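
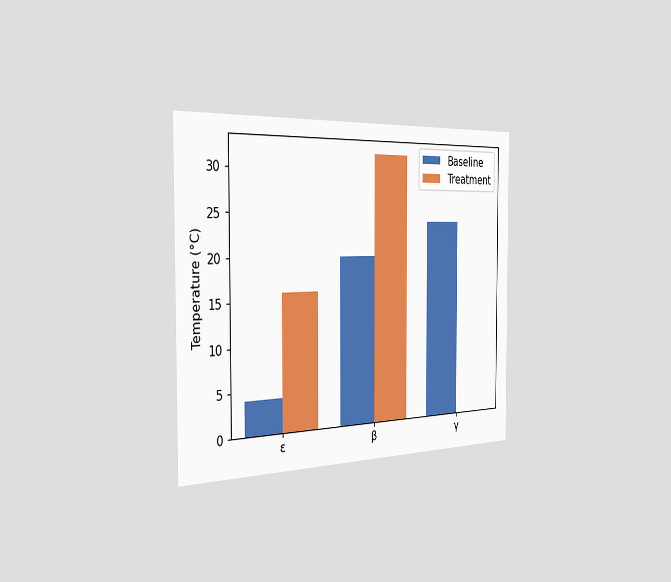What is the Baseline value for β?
20°C

The chart is viewed slightly from the left. The Baseline bar at β reaches 20°C on the y-axis.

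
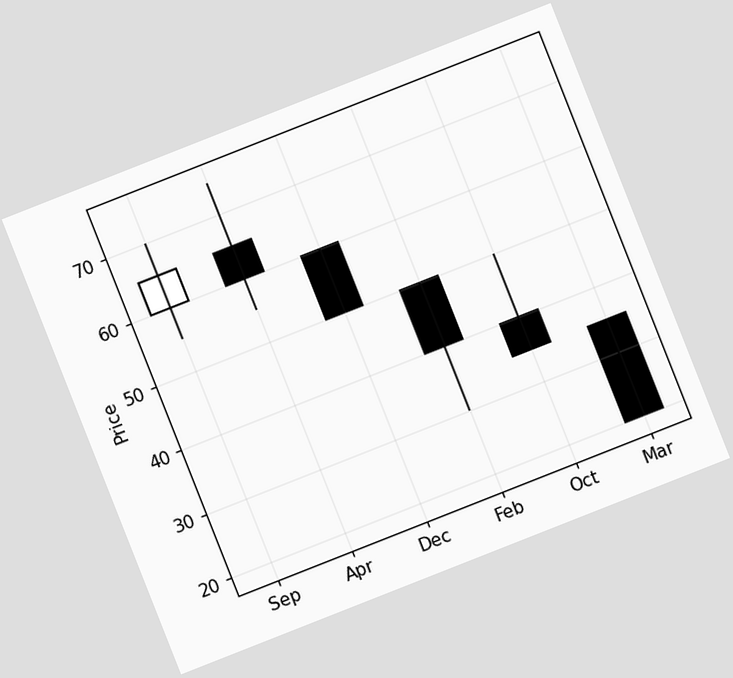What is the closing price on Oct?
The chart is tilted about 22° counter-clockwise. The Oct candle closes at 35.

35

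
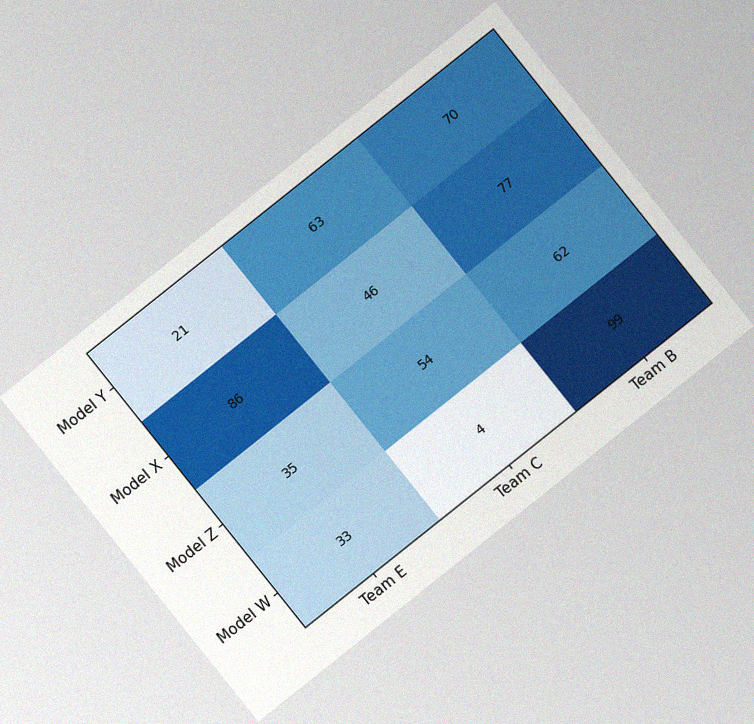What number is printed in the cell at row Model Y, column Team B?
70

The chart is tilted about 39° counter-clockwise, with some photo noise. The (Model Y, Team B) cell reads 70.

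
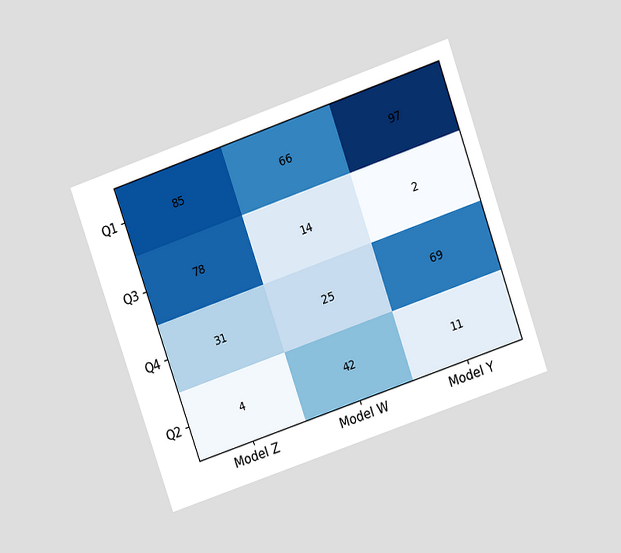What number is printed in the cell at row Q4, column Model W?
The chart is tilted about 19° counter-clockwise and viewed at a slight angle. The (Q4, Model W) cell reads 25.

25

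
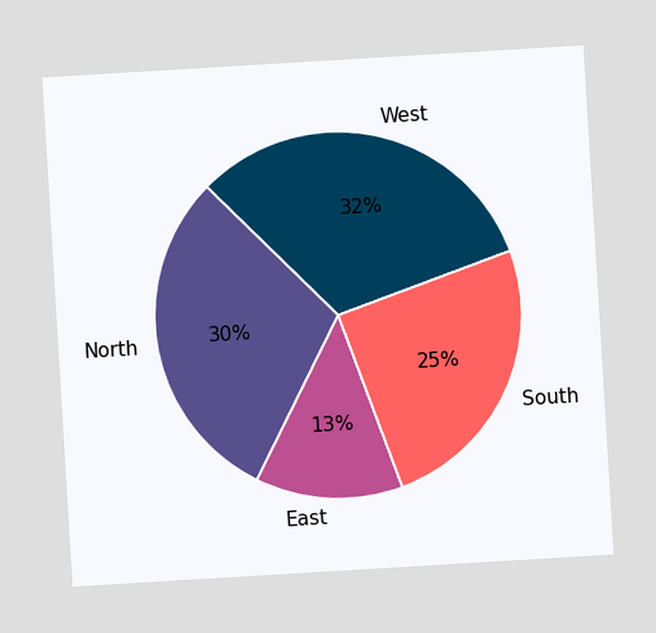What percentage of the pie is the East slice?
13%

The chart is tilted about 3° counter-clockwise. The East slice takes up 13% of the pie.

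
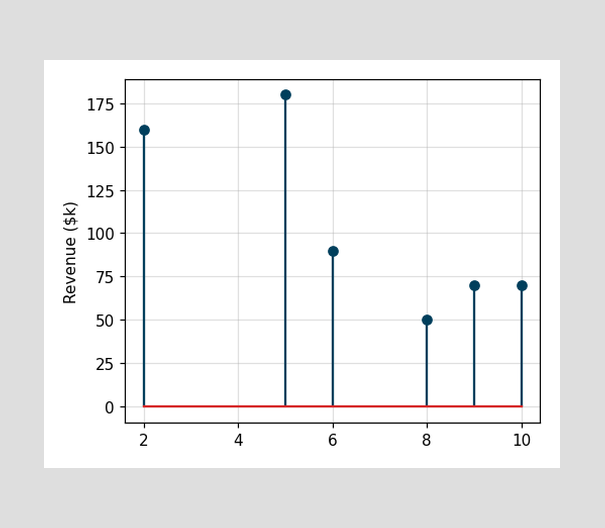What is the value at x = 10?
The stem at x=10 reaches $70k.

$70k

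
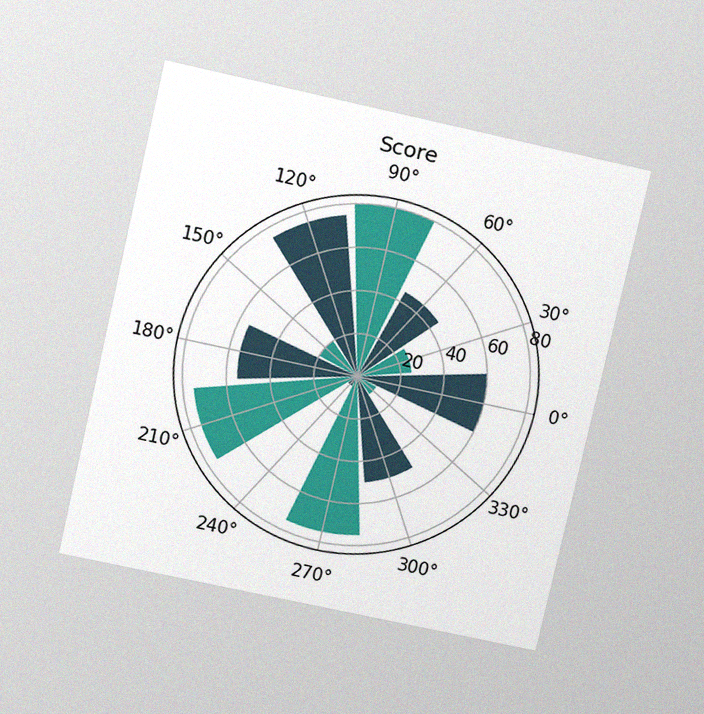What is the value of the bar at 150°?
20

The chart is tilted about 13° clockwise and viewed slightly from above, with some photo noise. The bar at 150° reaches 20 on the radial axis.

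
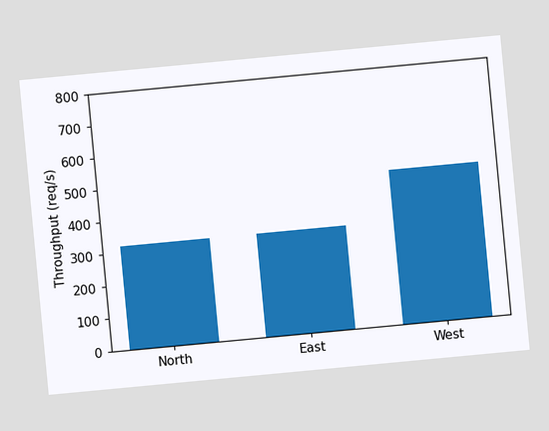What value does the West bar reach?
The chart is tilted about 5° counter-clockwise. Reading along the chart's y-axis, the West bar reaches 480req/s.

480req/s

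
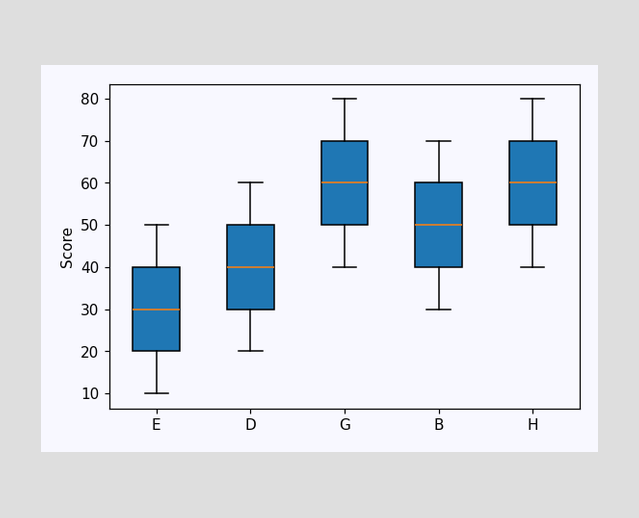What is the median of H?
60

The median line in the H box sits at 60.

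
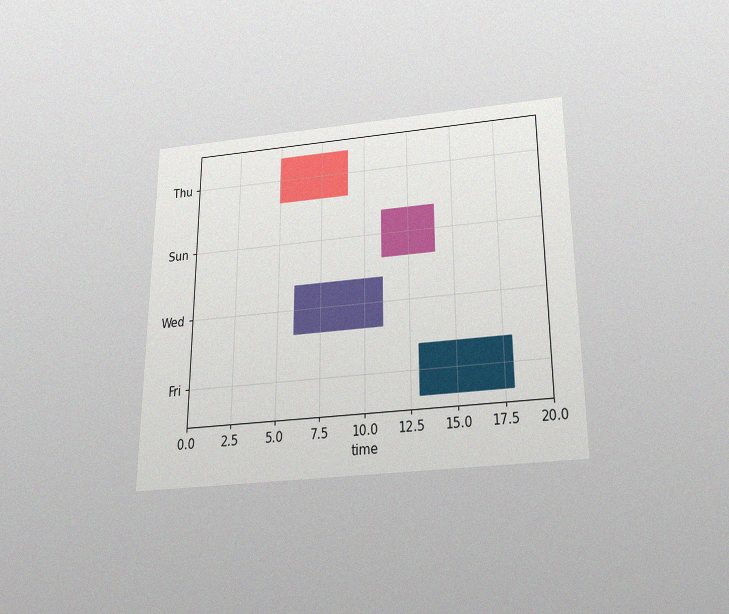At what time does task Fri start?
13

The chart is viewed slightly from below, with some photo noise. The Fri bar begins at t=13.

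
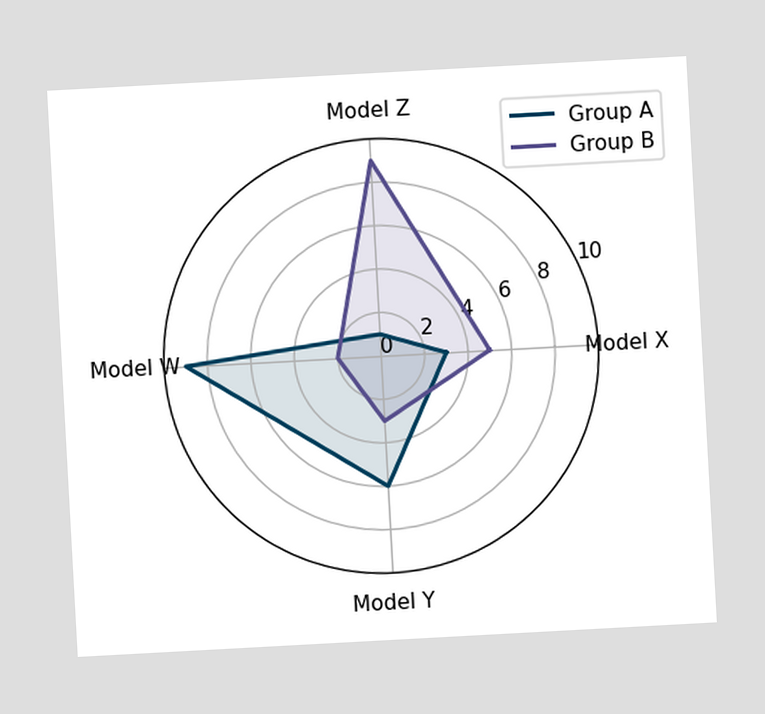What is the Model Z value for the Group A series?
The chart is tilted about 3° counter-clockwise. On the Model Z axis, Group A reaches 1.

1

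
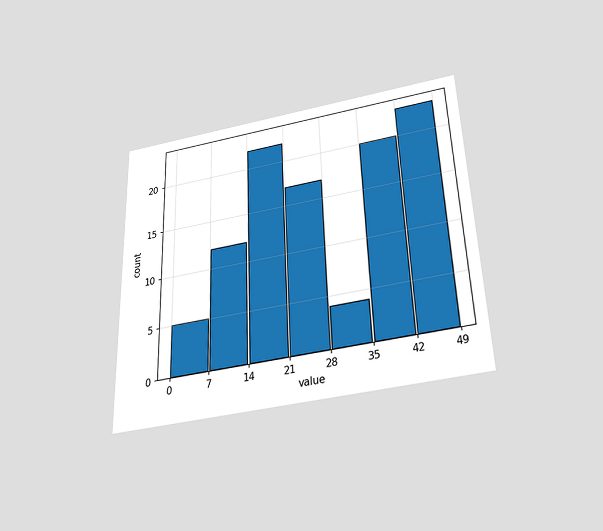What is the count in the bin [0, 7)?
The chart is tilted about 2° counter-clockwise and viewed slightly from below. The [0, 7) bin has height 5.

5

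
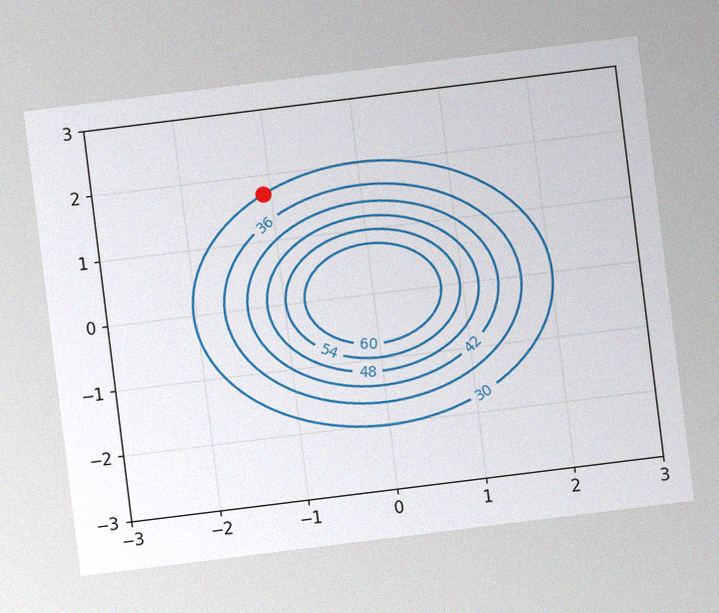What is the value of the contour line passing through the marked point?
The chart is tilted about 7° counter-clockwise, with some photo noise. The marked point sits on the contour labelled 30.

30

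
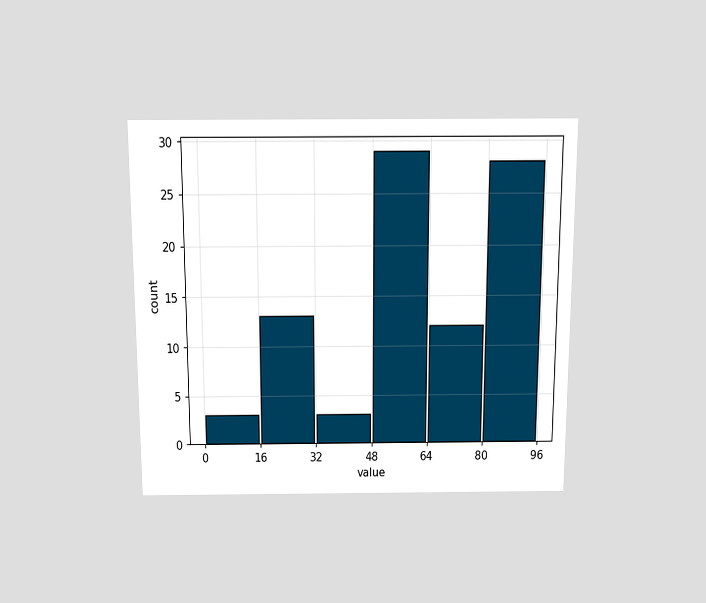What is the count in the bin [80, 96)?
The chart is viewed slightly from above. The [80, 96) bin has height 28.

28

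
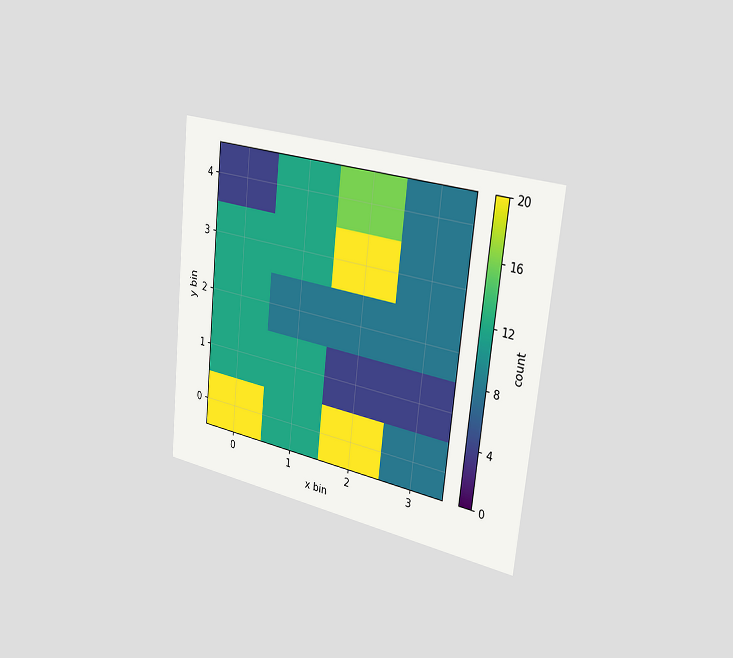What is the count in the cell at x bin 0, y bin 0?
20

The chart is tilted about 6° clockwise and viewed slightly from the right. Matching the cell (0, 0) against the colorbar gives 20.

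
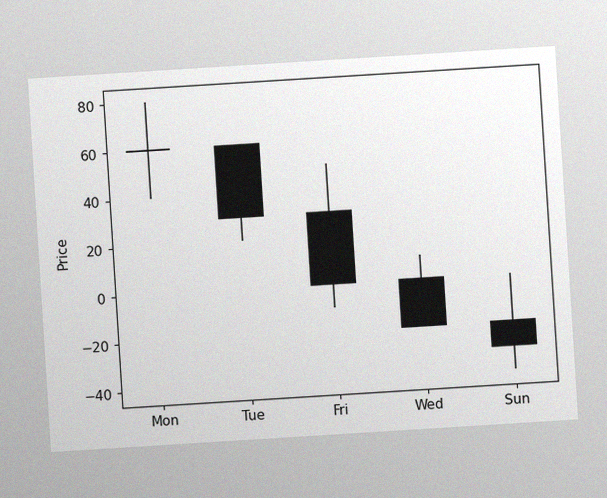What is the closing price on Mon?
60

The chart is tilted about 4° counter-clockwise, with some photo noise. The Mon candle closes at 60.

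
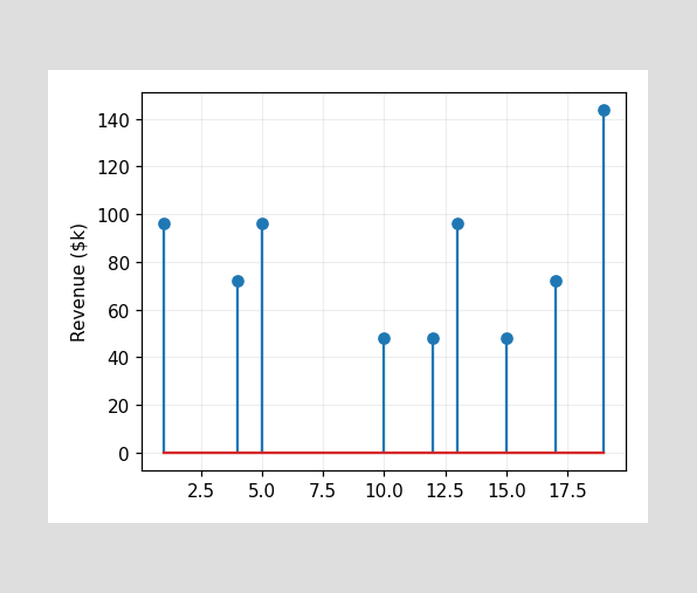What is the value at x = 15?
$48k

The stem at x=15 reaches $48k.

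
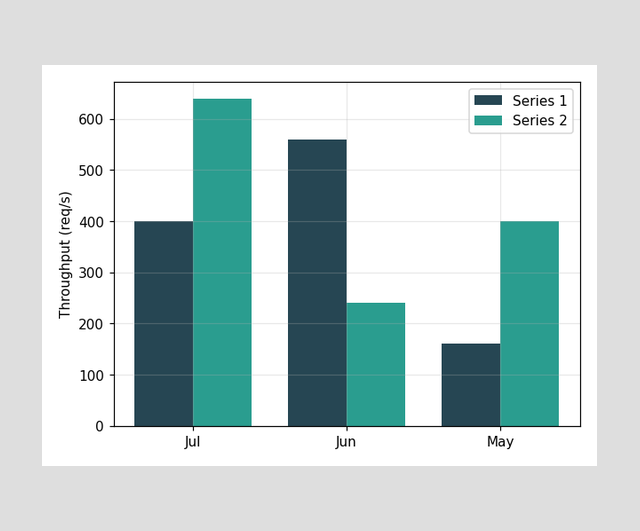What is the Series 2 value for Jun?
240req/s

The Series 2 bar at Jun reaches 240req/s on the y-axis.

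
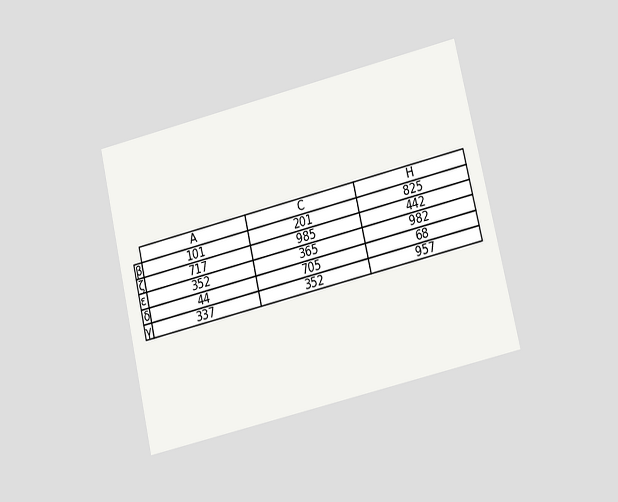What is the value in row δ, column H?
The chart is tilted about 13° counter-clockwise and viewed at a slight angle. The (δ, H) cell reads 68.

68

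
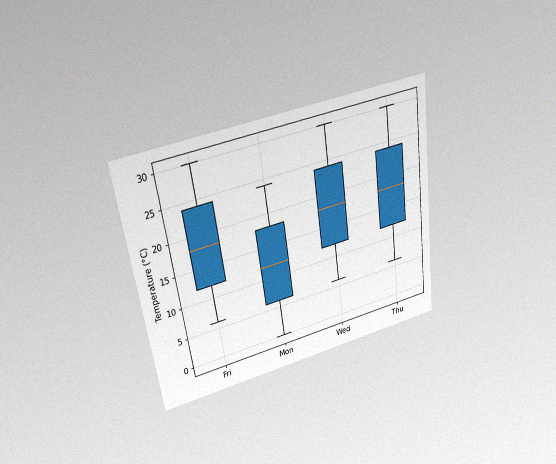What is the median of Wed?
18°C

The chart is tilted about 8° counter-clockwise and viewed slightly from above, with some photo noise. The median line in the Wed box sits at 18°C.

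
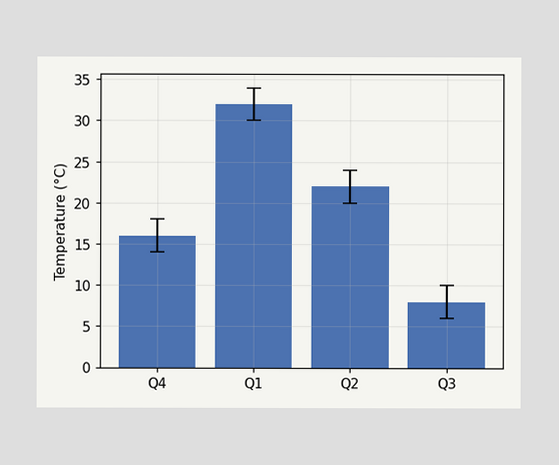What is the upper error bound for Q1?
The Q1 bar's upper whisker reaches 34°C.

34°C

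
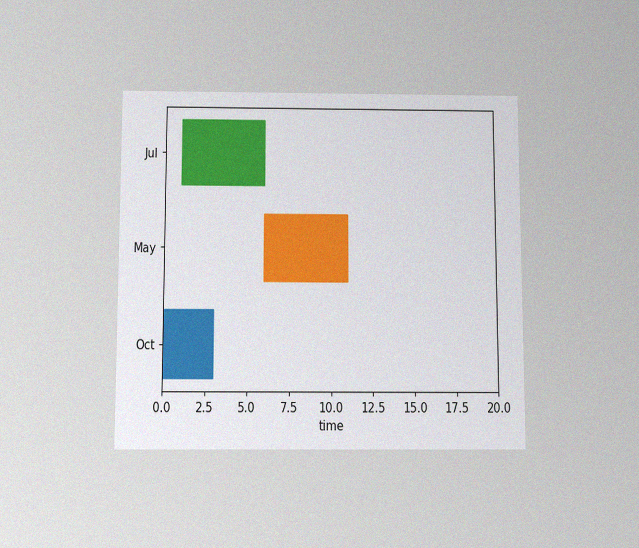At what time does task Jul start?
1

The chart is viewed slightly from below, with some photo noise. The Jul bar begins at t=1.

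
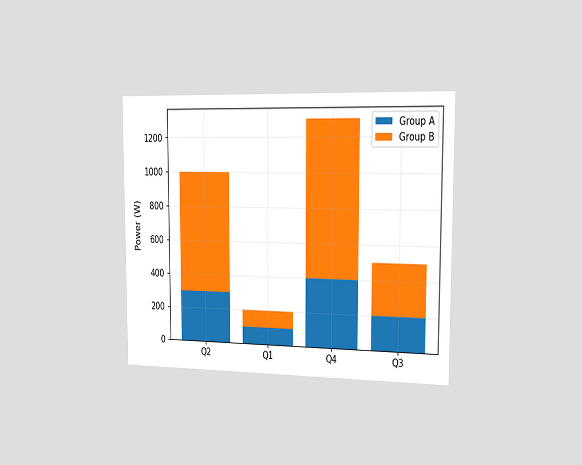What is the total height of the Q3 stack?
500W

The chart is viewed slightly from the right. The Q3 stack's top reaches 500W on the y-axis.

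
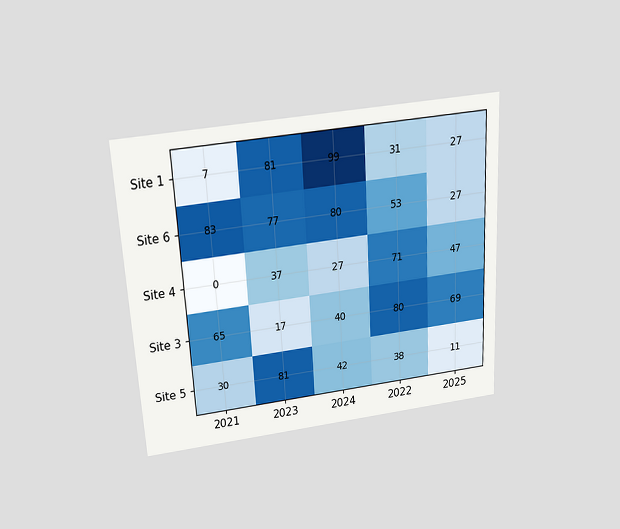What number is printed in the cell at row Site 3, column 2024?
40

The chart is tilted about 3° counter-clockwise and viewed slightly from above. The (Site 3, 2024) cell reads 40.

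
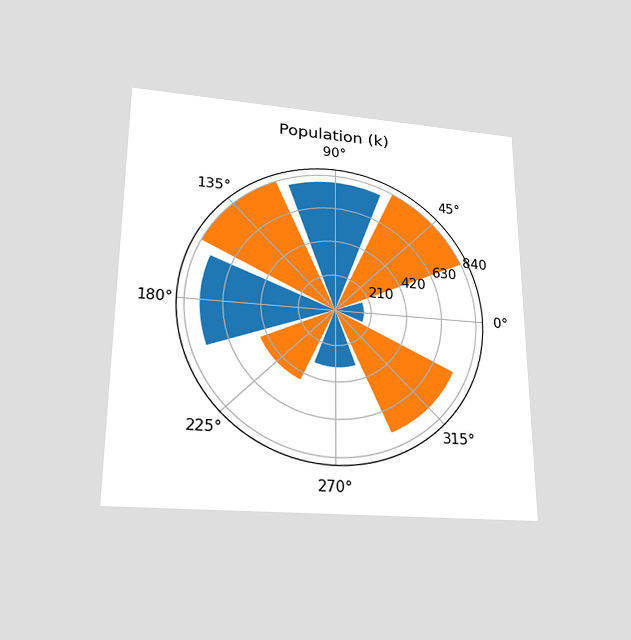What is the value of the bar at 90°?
798k

The chart is viewed slightly from below. The bar at 90° reaches 798k on the radial axis.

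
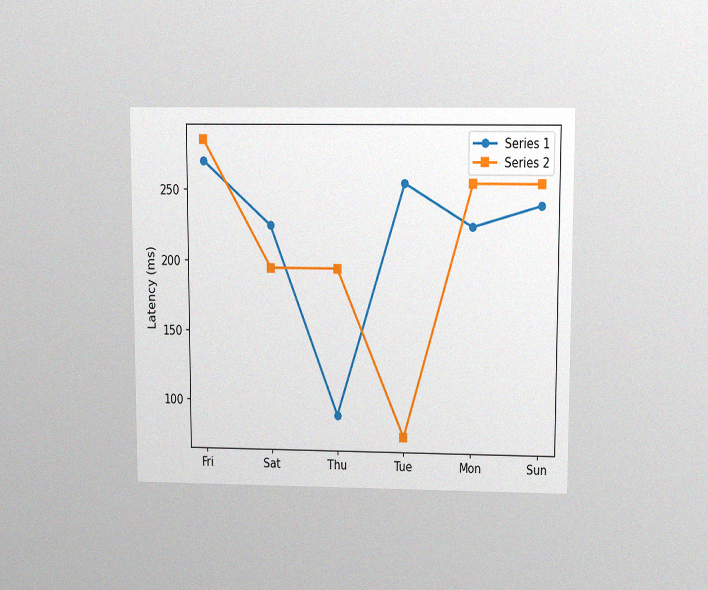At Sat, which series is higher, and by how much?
The chart is viewed slightly from above, with some photo noise. At Sat, Series 1 sits above the other line by 30ms.

Series 1, by 30ms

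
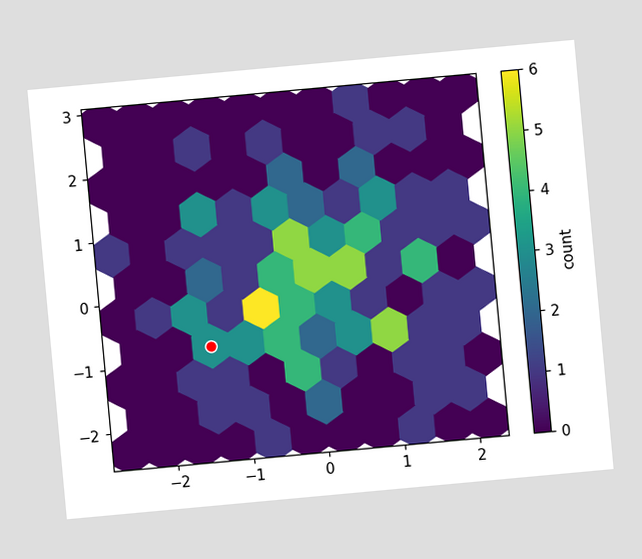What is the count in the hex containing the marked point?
3

The chart is tilted about 5° counter-clockwise. The marked hex reads 3 on the colorbar.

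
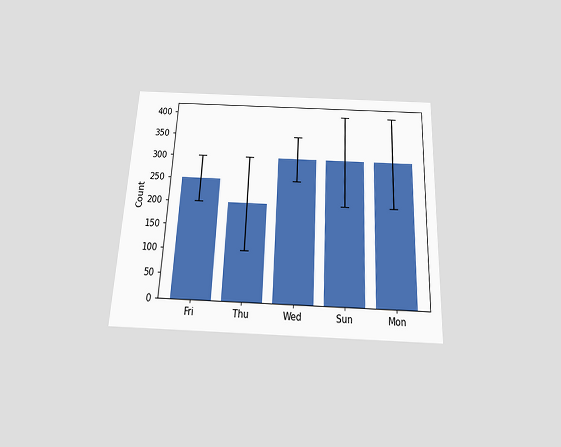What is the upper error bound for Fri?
The chart is tilted about 3° clockwise and viewed slightly from below. The Fri bar's upper whisker reaches 300.

300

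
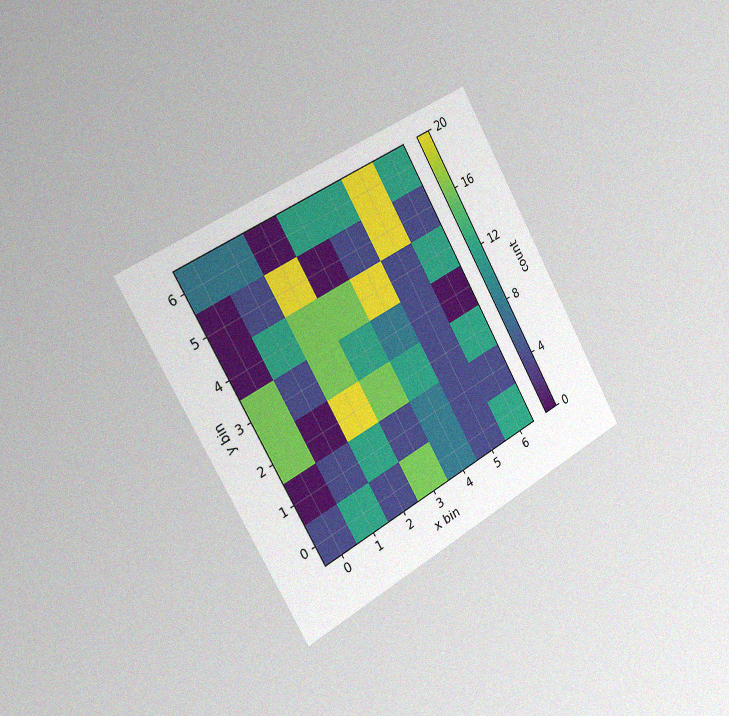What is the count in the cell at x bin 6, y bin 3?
The chart is tilted about 29° counter-clockwise and viewed slightly from the left, with some photo noise. Matching the cell (6, 3) against the colorbar gives 0.

0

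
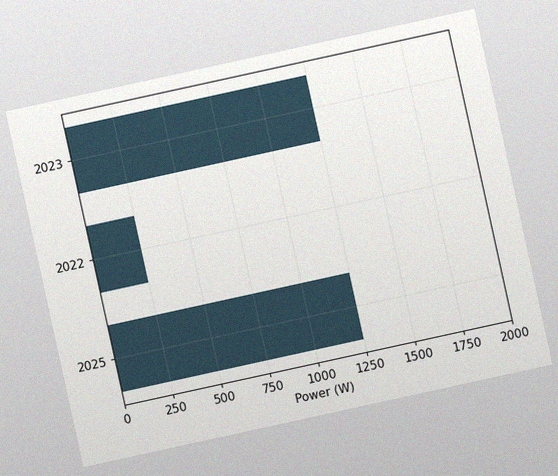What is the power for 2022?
250W

The chart is tilted about 12° counter-clockwise, with some photo noise. Reading along the chart's x-axis, the 2022 bar reaches 250W.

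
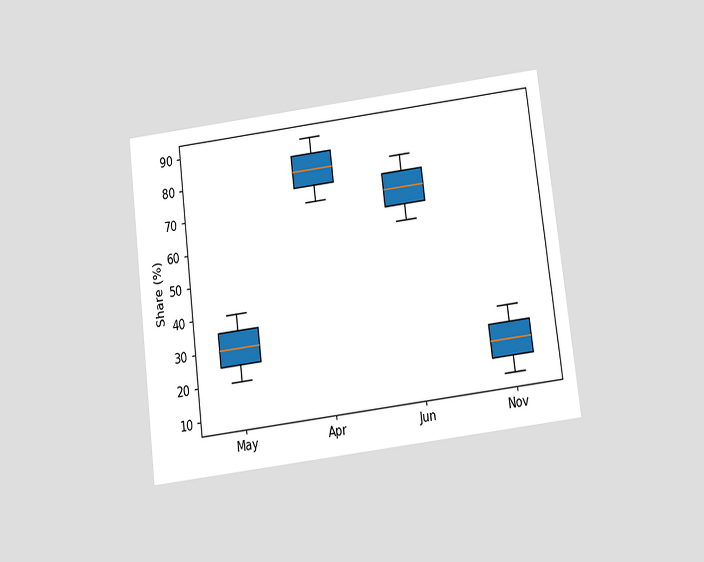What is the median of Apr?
The chart is tilted about 7° counter-clockwise and viewed slightly from below. The median line in the Apr box sits at 80%.

80%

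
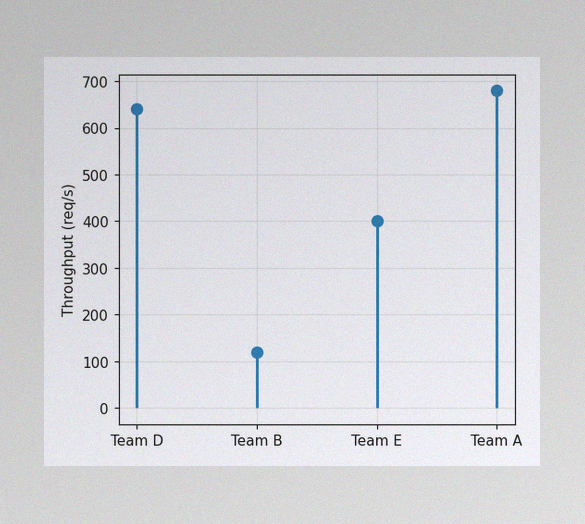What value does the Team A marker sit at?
The image has some photo noise and uneven lighting. The Team A marker sits at 680req/s.

680req/s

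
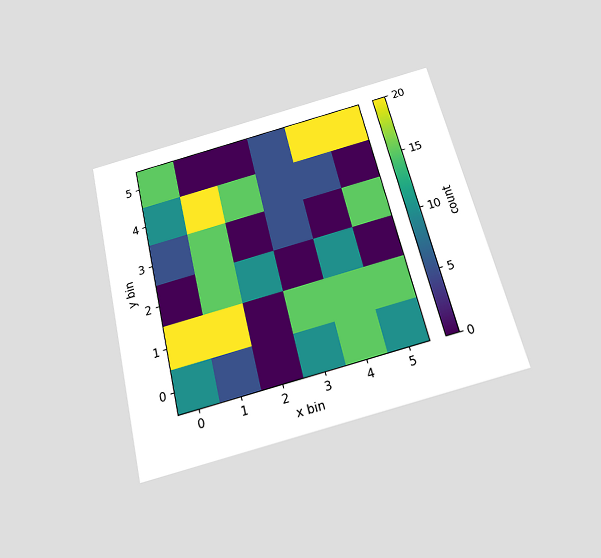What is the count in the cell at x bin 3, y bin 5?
5

The chart is tilted about 13° counter-clockwise and viewed slightly from below. Matching the cell (3, 5) against the colorbar gives 5.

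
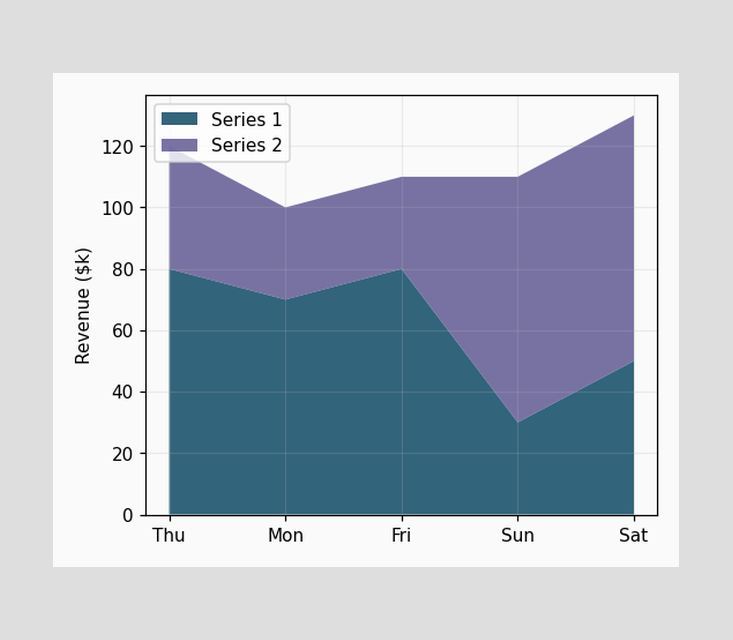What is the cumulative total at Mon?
The stacked total at Mon reaches $100k.

$100k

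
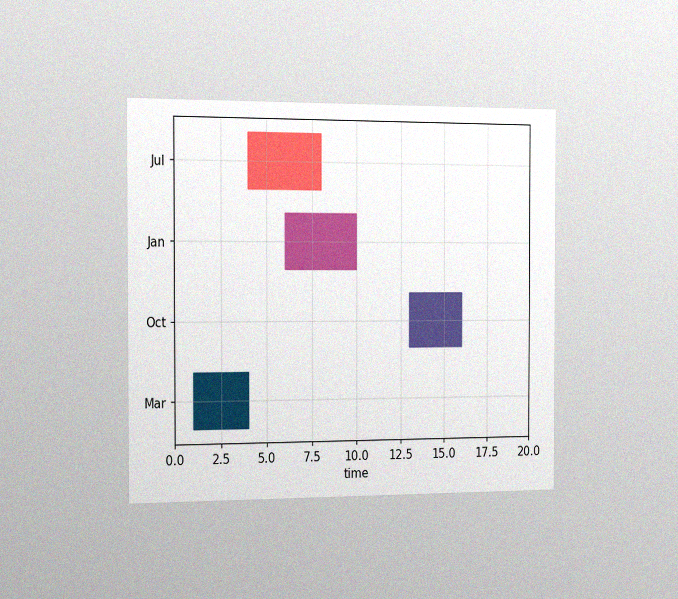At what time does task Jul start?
4

The chart is viewed slightly from the left, with some photo noise. The Jul bar begins at t=4.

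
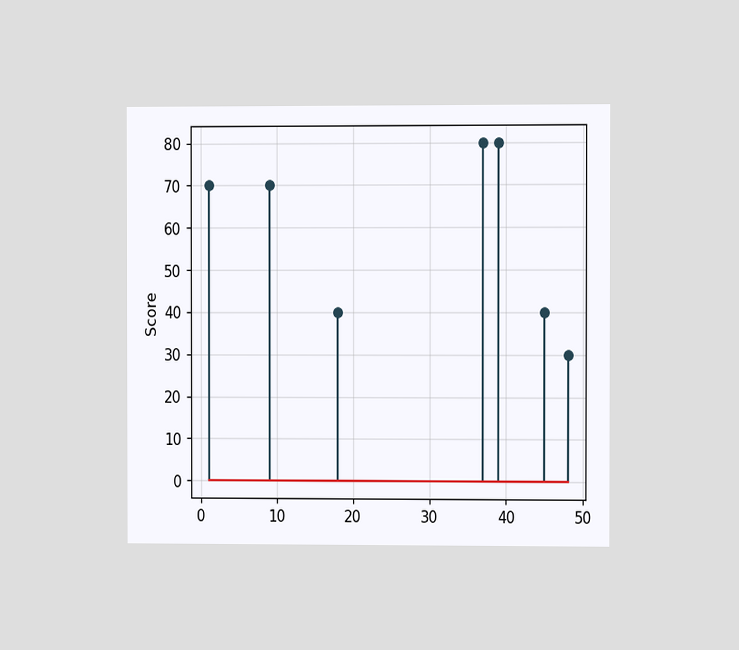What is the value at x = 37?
The chart is viewed slightly from the right. The stem at x=37 reaches 80.

80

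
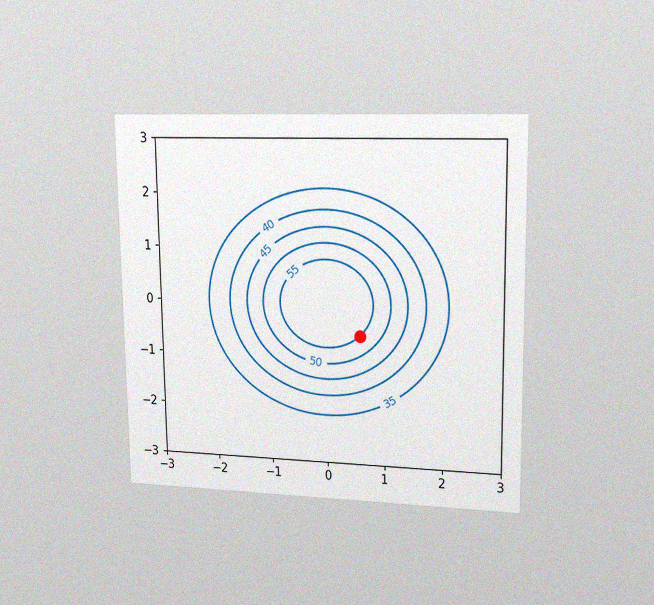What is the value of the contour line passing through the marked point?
The chart is viewed at a slight angle, with some photo noise. The marked point sits on the contour labelled 55.

55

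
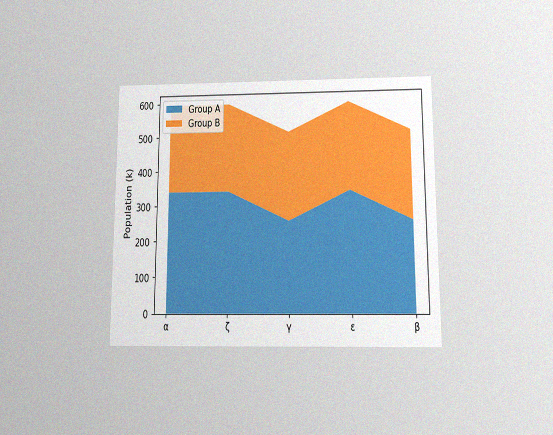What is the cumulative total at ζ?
595k

The chart is viewed slightly from below, with some photo noise. The stacked total at ζ reaches 595k.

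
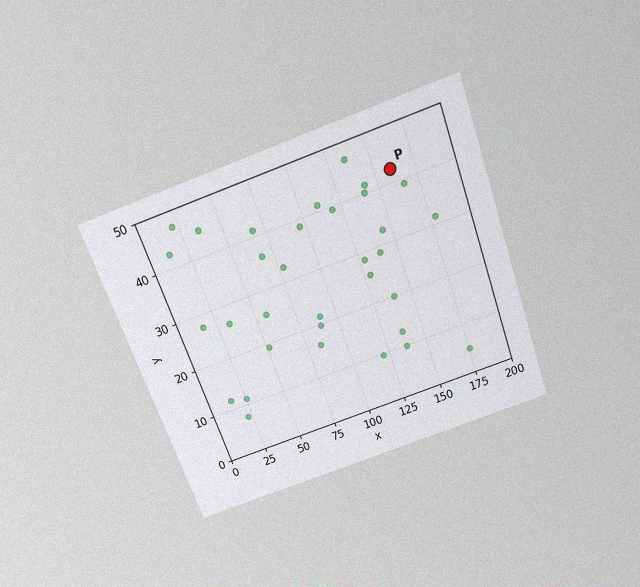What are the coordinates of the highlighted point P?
The chart is tilted about 20° counter-clockwise and viewed slightly from above, with some photo noise. Following the gridlines from P to each axis, P sits at (160, 42.5).

(160, 42.5)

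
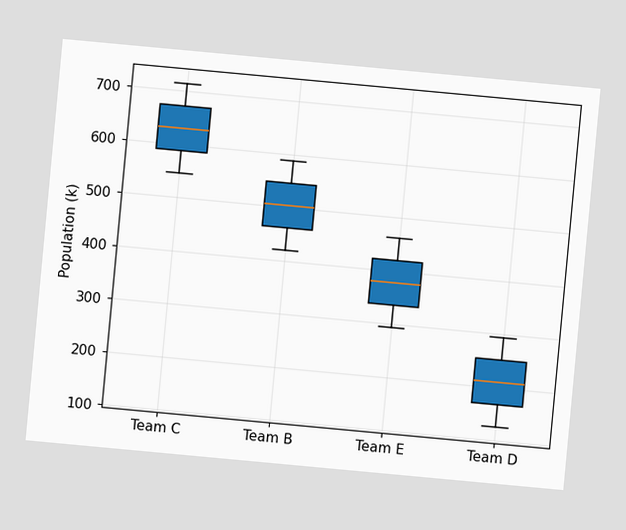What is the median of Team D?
The chart is tilted about 5° clockwise. The median line in the Team D box sits at 210k.

210k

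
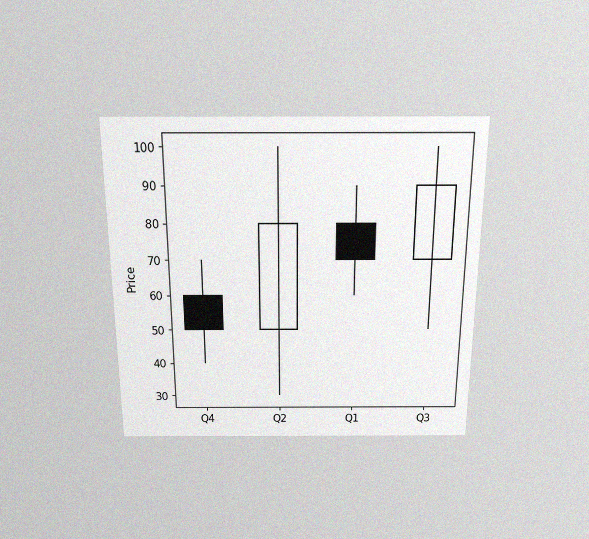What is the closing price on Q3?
The chart is viewed slightly from above, with some photo noise. The Q3 candle closes at 90.

90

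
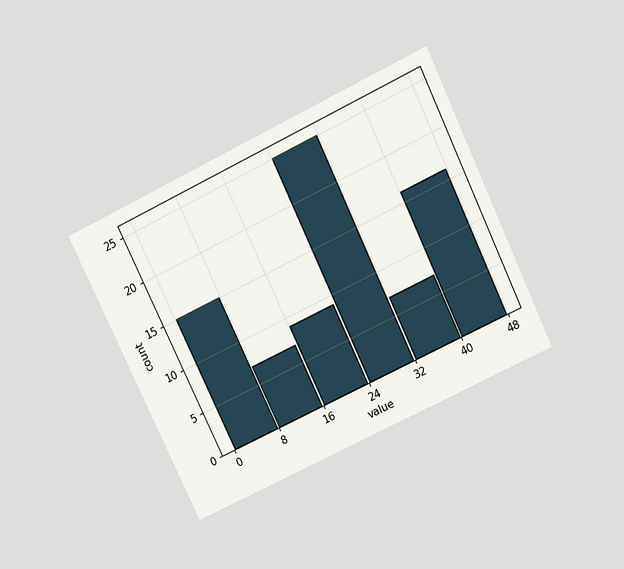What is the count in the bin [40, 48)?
The chart is tilted about 26° counter-clockwise and viewed slightly from above. The [40, 48) bin has height 16.

16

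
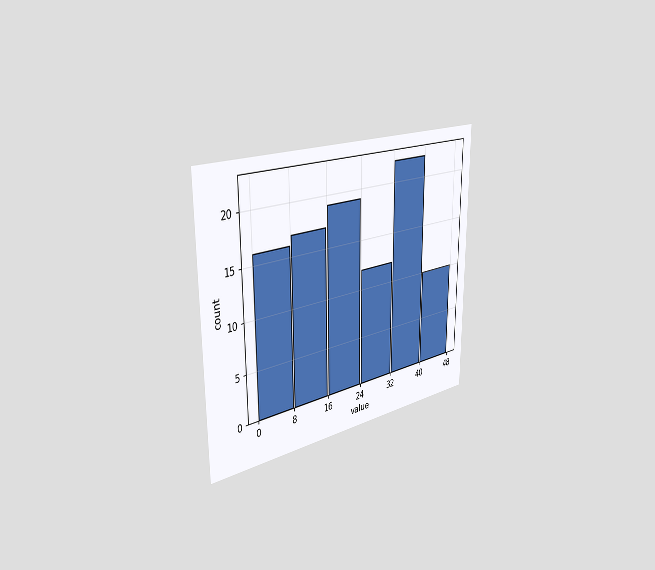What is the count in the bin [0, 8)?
The chart is viewed slightly from the left. The [0, 8) bin has height 16.

16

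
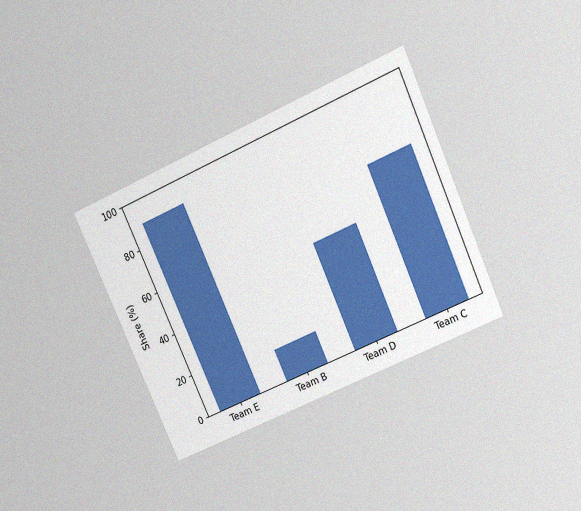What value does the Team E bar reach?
90%

The chart is tilted about 24° counter-clockwise and viewed slightly from above, with some photo noise. Reading along the chart's y-axis, the Team E bar reaches 90%.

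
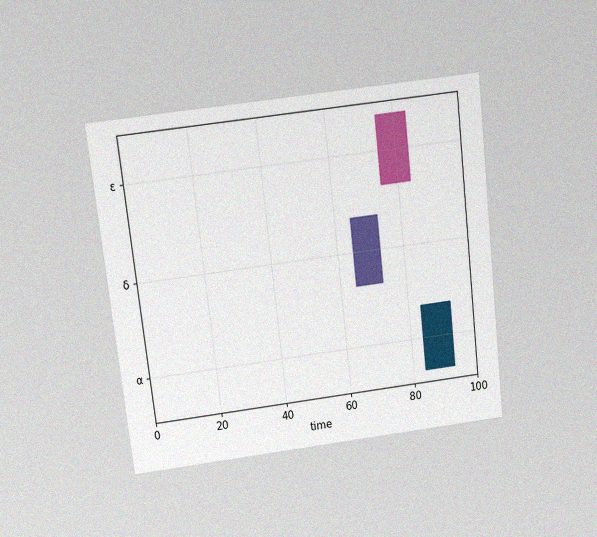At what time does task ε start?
75

The chart is tilted about 7° counter-clockwise and viewed slightly from above, with some photo noise. The ε bar begins at t=75.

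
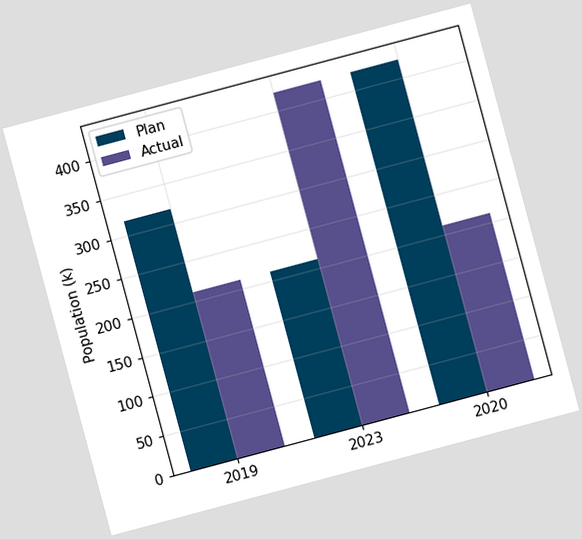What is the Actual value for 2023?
424k

The chart is tilted about 15° counter-clockwise. The Actual bar at 2023 reaches 424k on the y-axis.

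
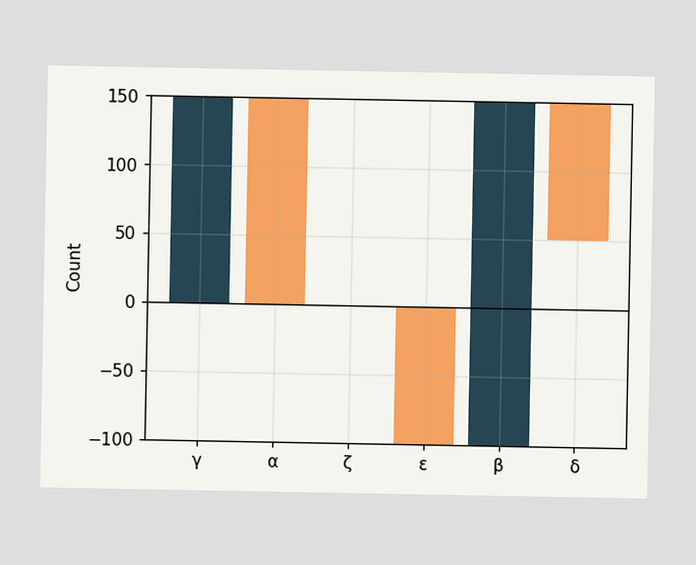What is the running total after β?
After β the running total reaches 150.

150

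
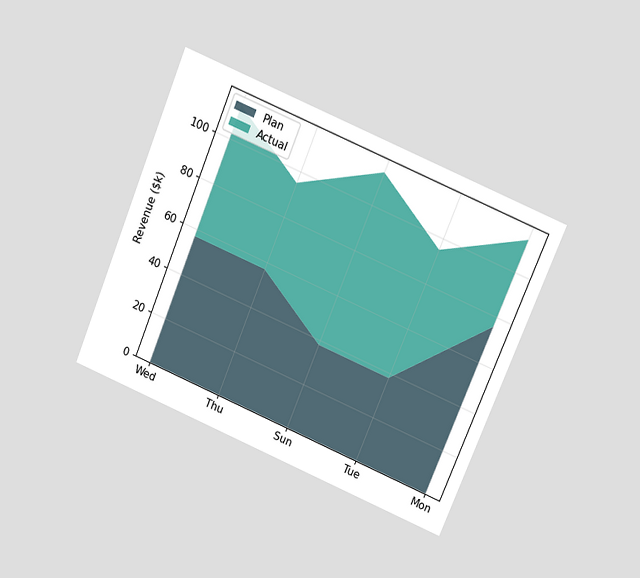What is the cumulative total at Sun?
$114k

The chart is tilted about 22° clockwise and viewed slightly from above. The stacked total at Sun reaches $114k.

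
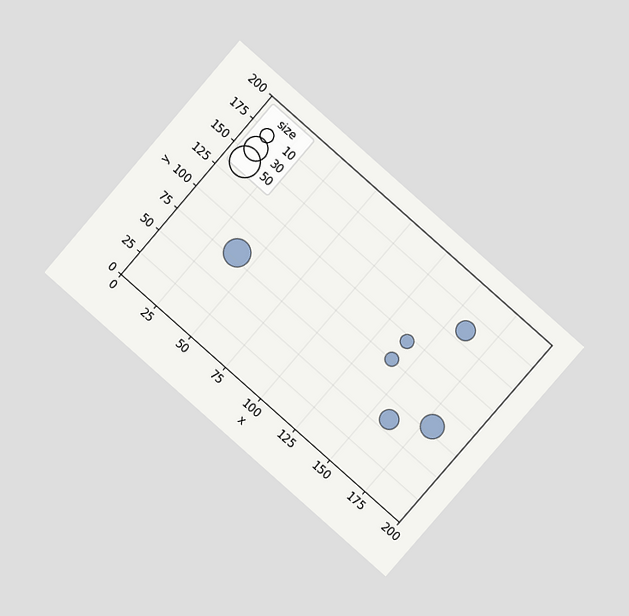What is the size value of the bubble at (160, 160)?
The chart is tilted about 41° clockwise and viewed at a slight angle. Matching the bubble at (160, 160) against the size legend gives 20.

20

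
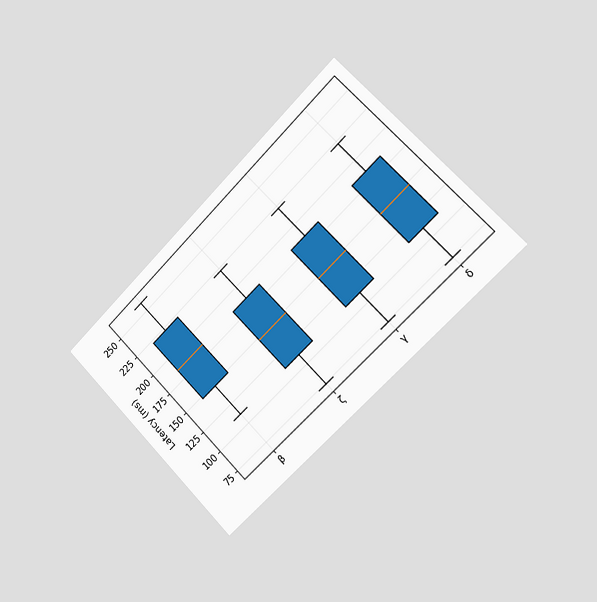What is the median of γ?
148ms

The chart is tilted about 45° counter-clockwise and viewed slightly from the right. The median line in the γ box sits at 148ms.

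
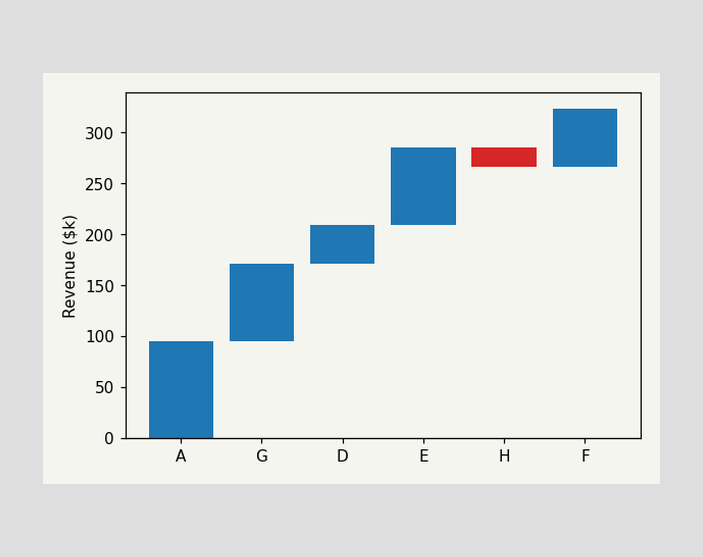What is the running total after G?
$171k

After G the running total reaches $171k.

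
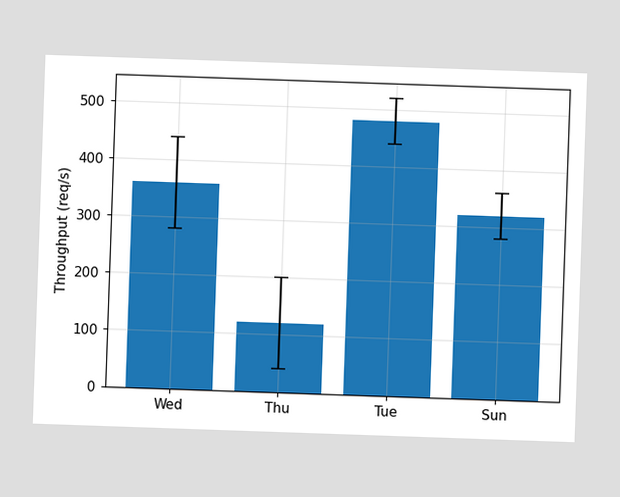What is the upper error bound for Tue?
520req/s

The Tue bar's upper whisker reaches 520req/s.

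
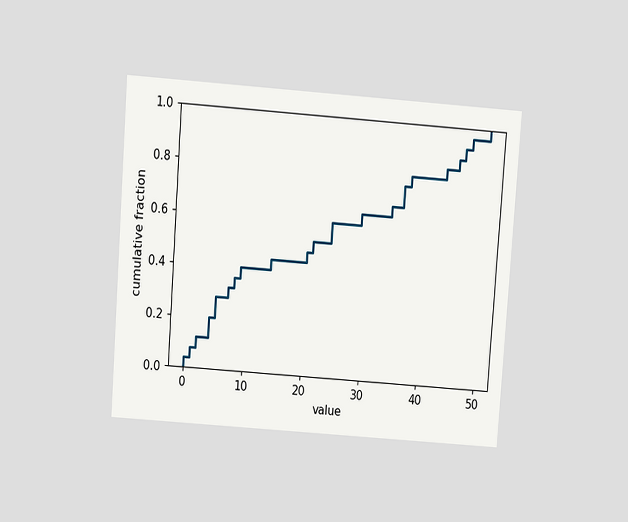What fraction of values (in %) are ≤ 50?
100%

The chart is tilted about 4° clockwise and viewed at a slight angle. At x=50 the ECDF step is at 100%.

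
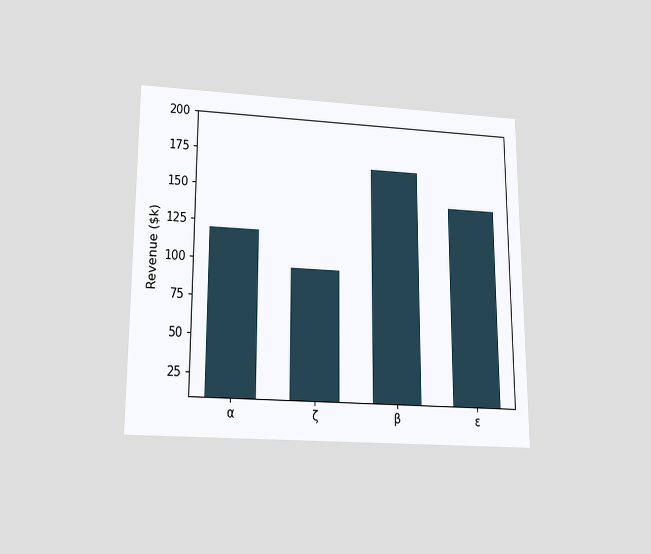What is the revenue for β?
The chart is viewed slightly from below. Reading along the chart's y-axis, the β bar reaches $168k.

$168k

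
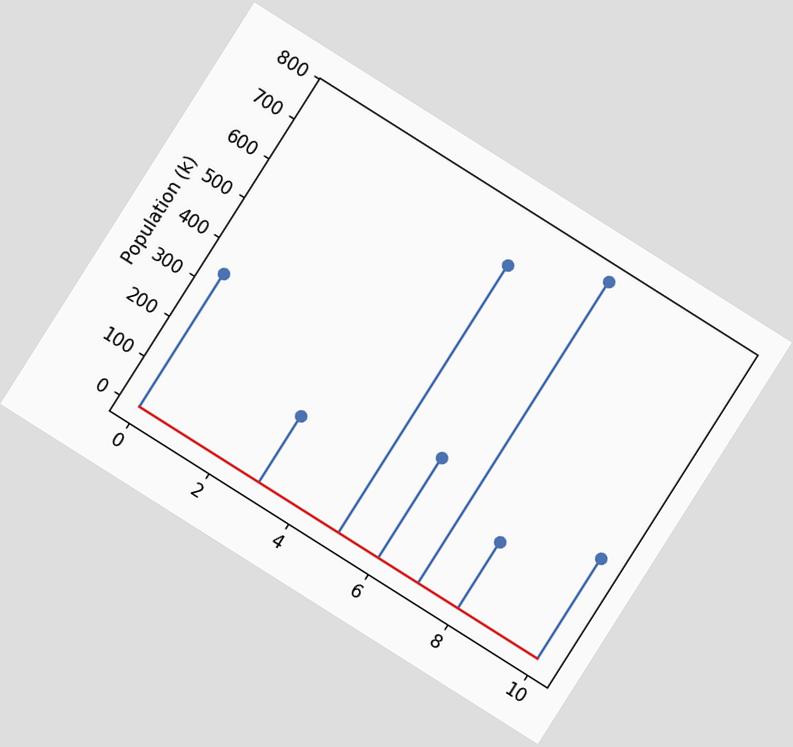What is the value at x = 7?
765k

The chart is tilted about 32° clockwise. The stem at x=7 reaches 765k.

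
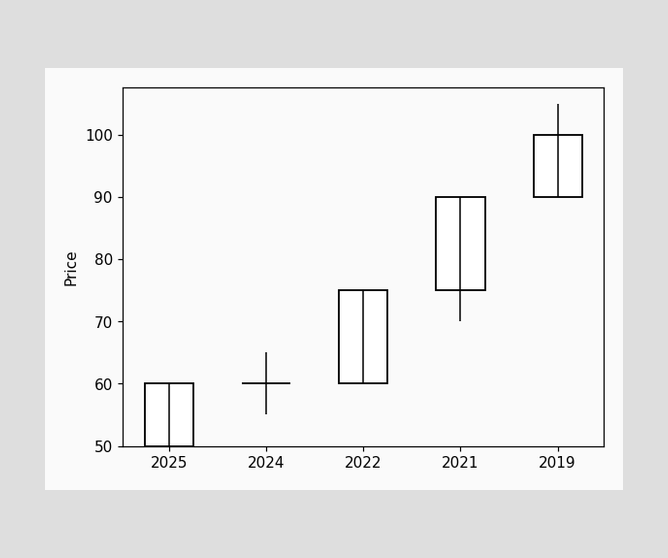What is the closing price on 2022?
The 2022 candle closes at 75.

75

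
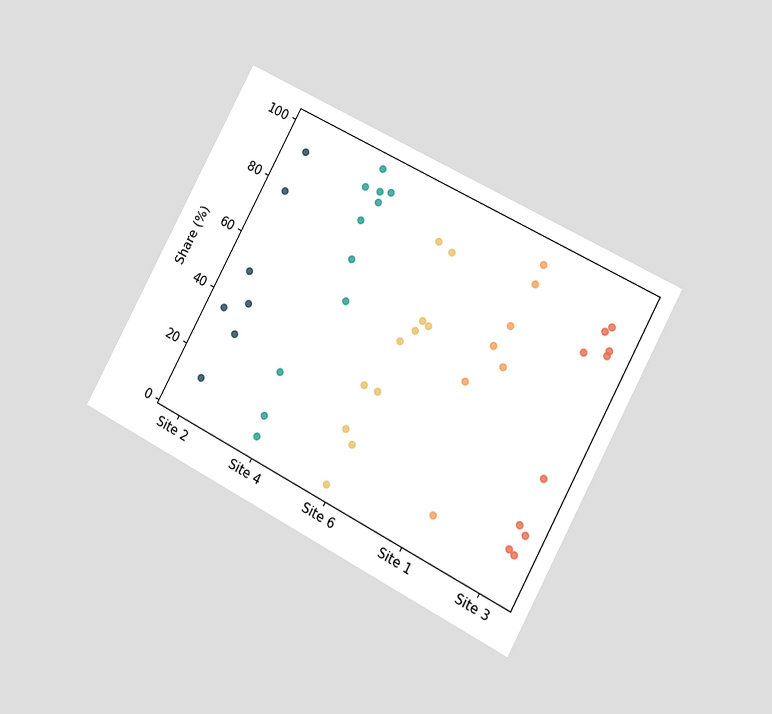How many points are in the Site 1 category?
7

The chart is tilted about 28° clockwise and viewed at a slight angle. Counting the markers in the Site 1 column gives 7.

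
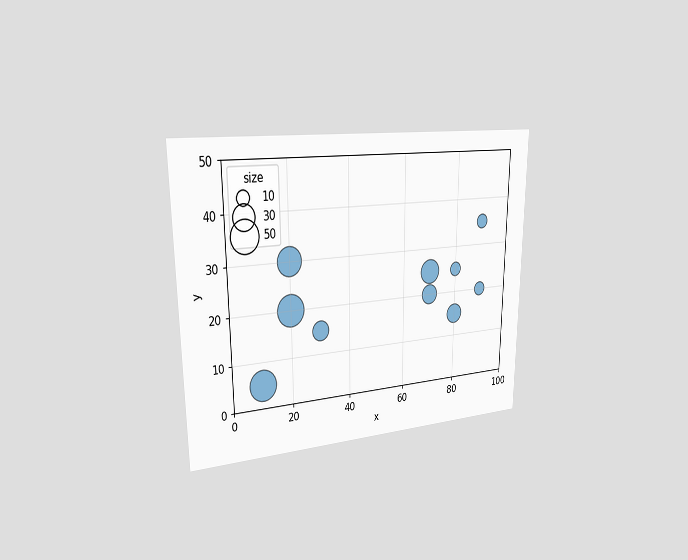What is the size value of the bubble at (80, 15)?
The chart is viewed slightly from the left. Matching the bubble at (80, 15) against the size legend gives 20.

20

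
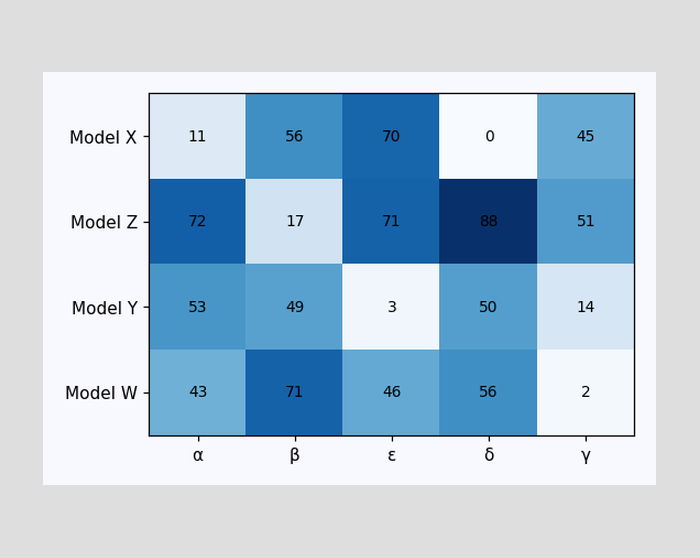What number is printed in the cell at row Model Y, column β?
49

The (Model Y, β) cell reads 49.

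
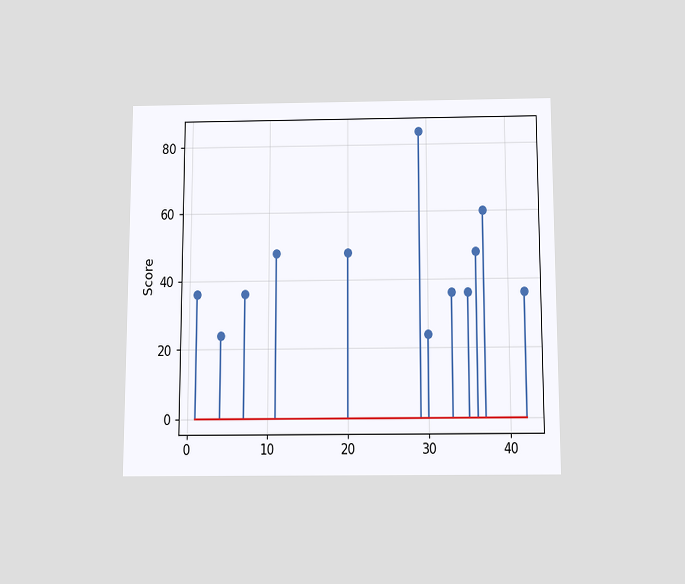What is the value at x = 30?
24

The chart is viewed slightly from below. The stem at x=30 reaches 24.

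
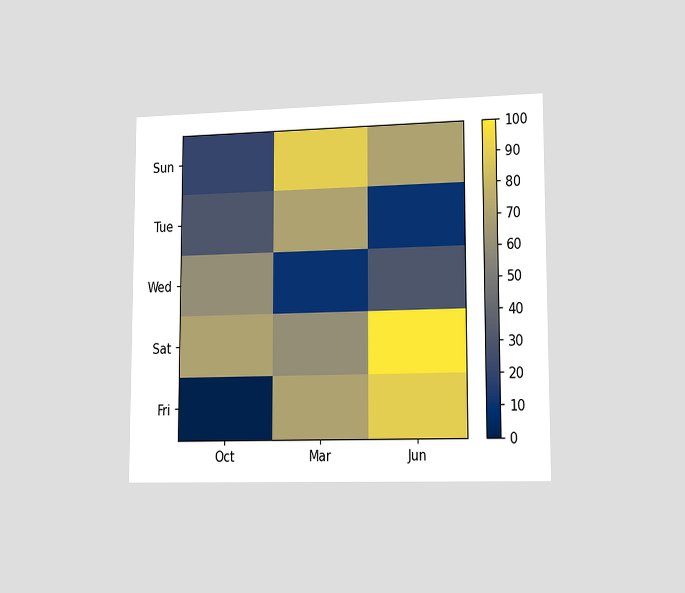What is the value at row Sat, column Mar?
The chart is viewed slightly from the right. Matching cell (Sat, Mar) against the colorbar gives 60.

60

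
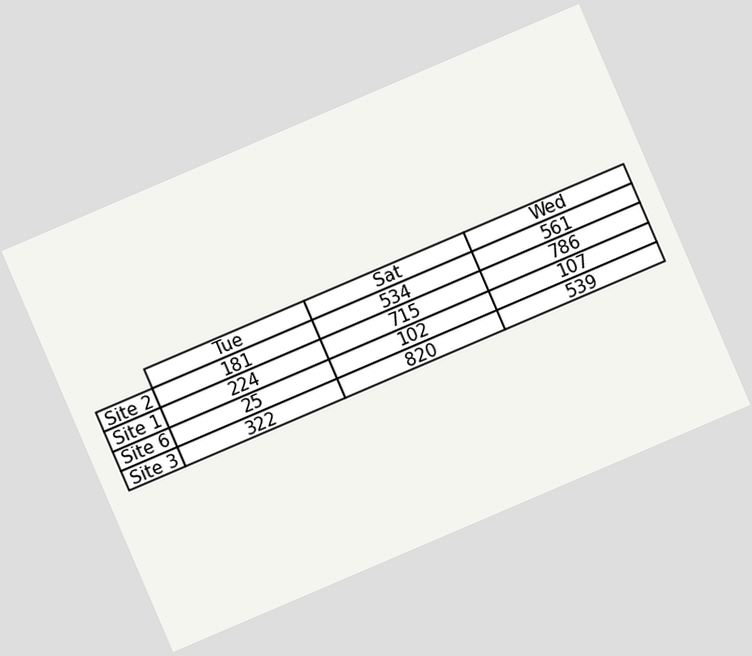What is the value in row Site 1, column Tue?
The chart is tilted about 23° counter-clockwise. The (Site 1, Tue) cell reads 224.

224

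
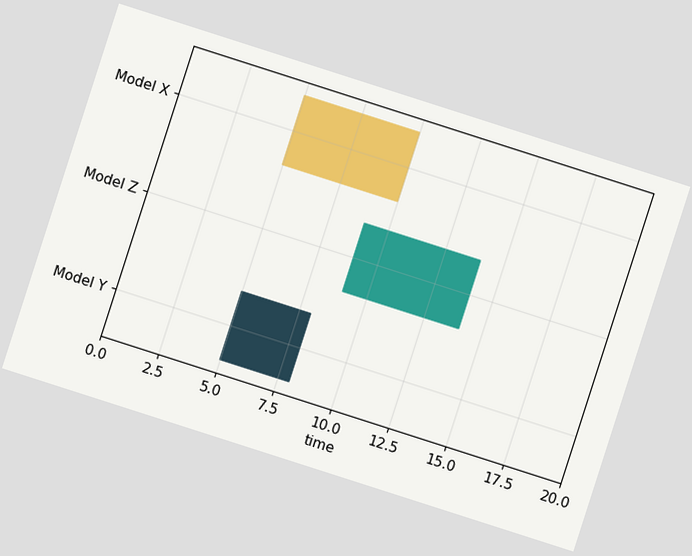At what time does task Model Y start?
5

The chart is tilted about 18° clockwise. The Model Y bar begins at t=5.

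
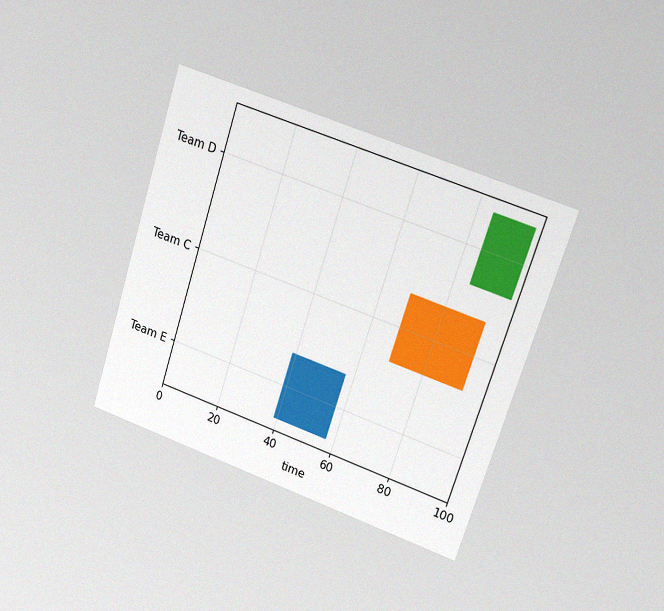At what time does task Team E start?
39

The chart is tilted about 18° clockwise and viewed at a slight angle, with some photo noise. The Team E bar begins at t=39.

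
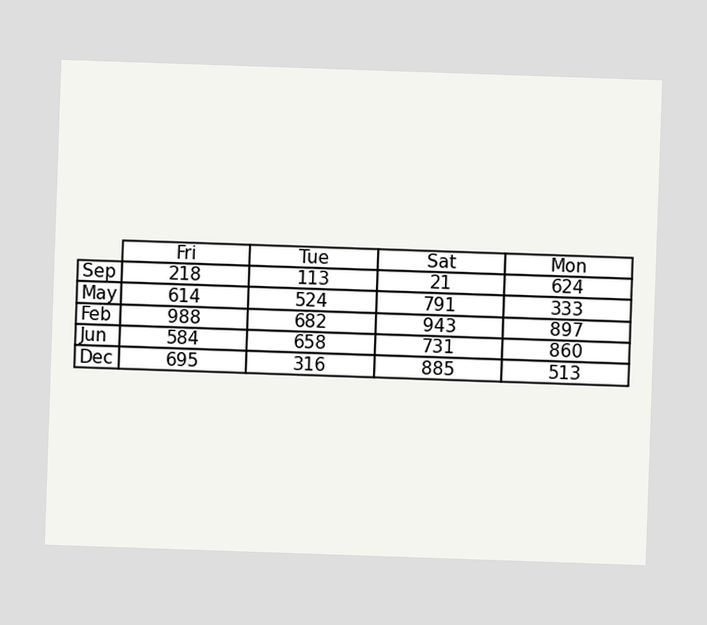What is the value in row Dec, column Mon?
The (Dec, Mon) cell reads 513.

513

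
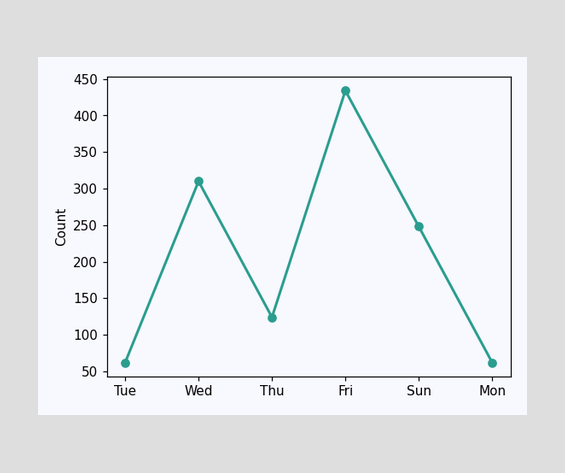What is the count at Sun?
248

At Sun, the line is at 248.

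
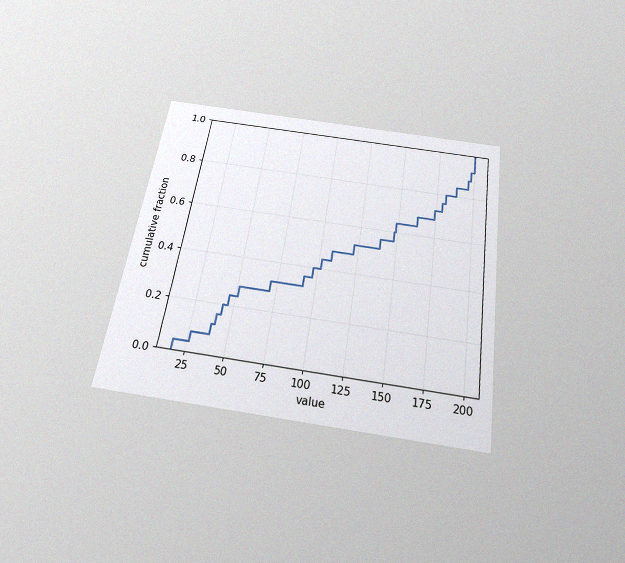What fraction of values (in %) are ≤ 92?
The chart is tilted about 9° clockwise and viewed slightly from below, with some photo noise. At x=92 the ECDF step is at 36%.

36%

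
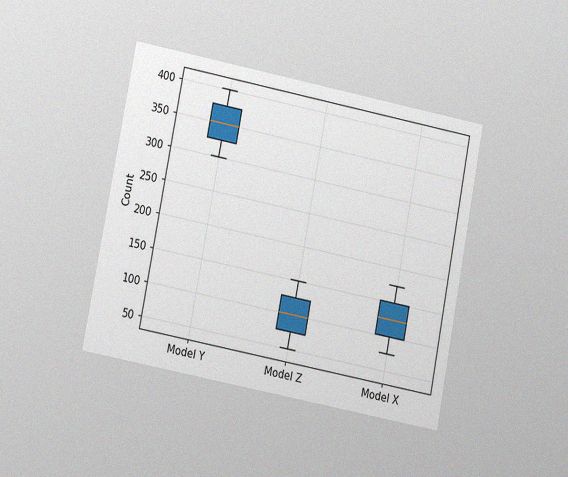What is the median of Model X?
125

The chart is tilted about 11° clockwise and viewed at a slight angle, with some photo noise. The median line in the Model X box sits at 125.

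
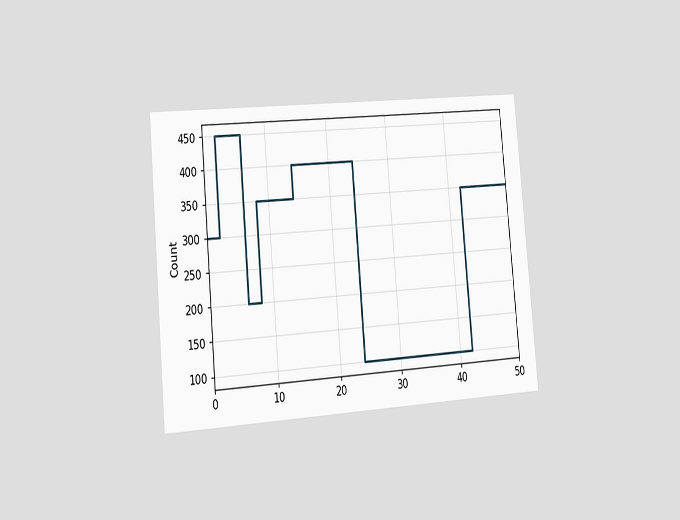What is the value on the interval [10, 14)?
The chart is tilted about 5° counter-clockwise and viewed slightly from the left. On [10, 14) the step sits at 350.

350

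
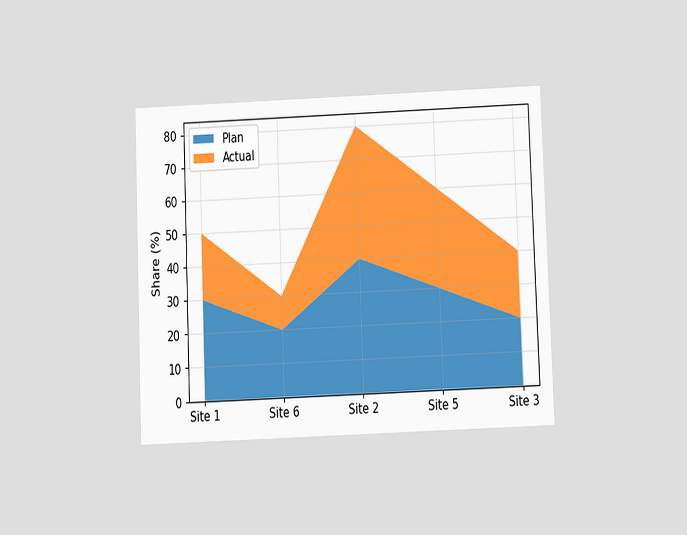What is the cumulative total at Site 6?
30%

The chart is tilted about 2° counter-clockwise and viewed slightly from below. The stacked total at Site 6 reaches 30%.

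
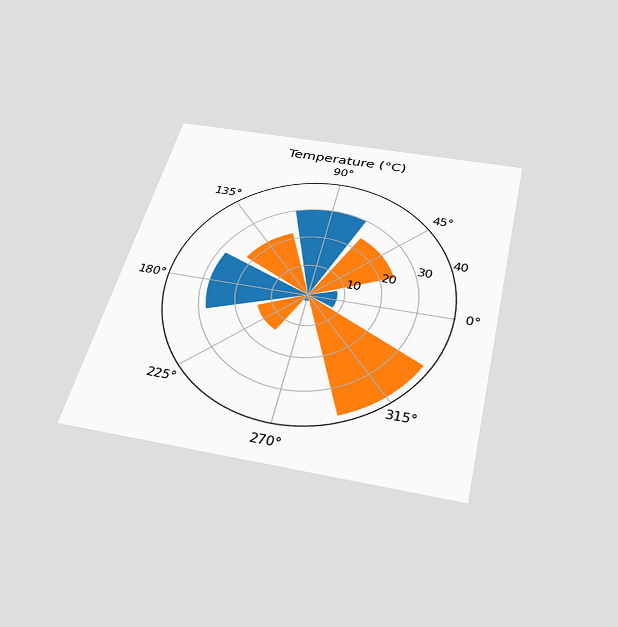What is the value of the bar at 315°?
38°C

The chart is tilted about 14° clockwise and viewed slightly from below. The bar at 315° reaches 38°C on the radial axis.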